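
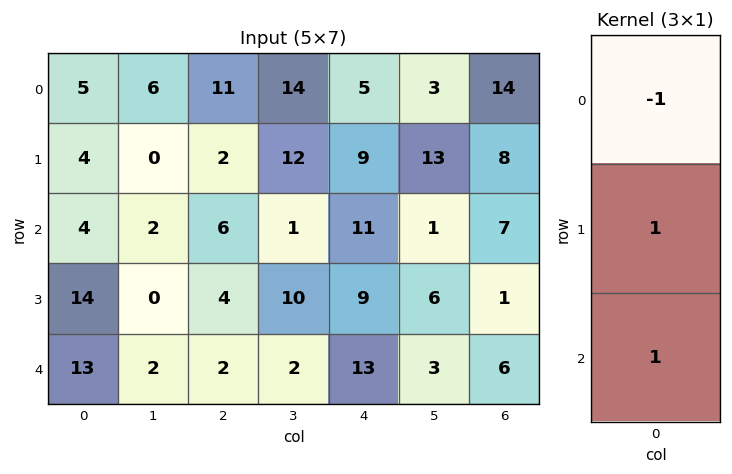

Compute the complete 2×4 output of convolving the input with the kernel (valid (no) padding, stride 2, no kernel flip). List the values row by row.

3 -3 15 1
23 0 11 0

Output[0,0]: The receptive field on the input at this output position is [5 / 4 / 4]. Elementwise product with the kernel and sum: 5·-1 + 4·1 + 4·1.
Output[0,1]: The receptive field on the input at this output position is [11 / 2 / 6]. Elementwise product with the kernel and sum: 11·-1 + 2·1 + 6·1.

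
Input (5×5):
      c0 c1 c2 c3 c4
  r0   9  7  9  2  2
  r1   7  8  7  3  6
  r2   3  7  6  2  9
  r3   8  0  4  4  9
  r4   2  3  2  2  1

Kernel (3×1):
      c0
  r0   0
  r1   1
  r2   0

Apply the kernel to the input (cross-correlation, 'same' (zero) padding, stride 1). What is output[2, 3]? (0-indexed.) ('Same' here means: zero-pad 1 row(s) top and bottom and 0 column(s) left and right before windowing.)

2

The receptive field on the zero-padded input at this output position is [3 / 2 / 4]. Elementwise product with the kernel and sum: 2·1.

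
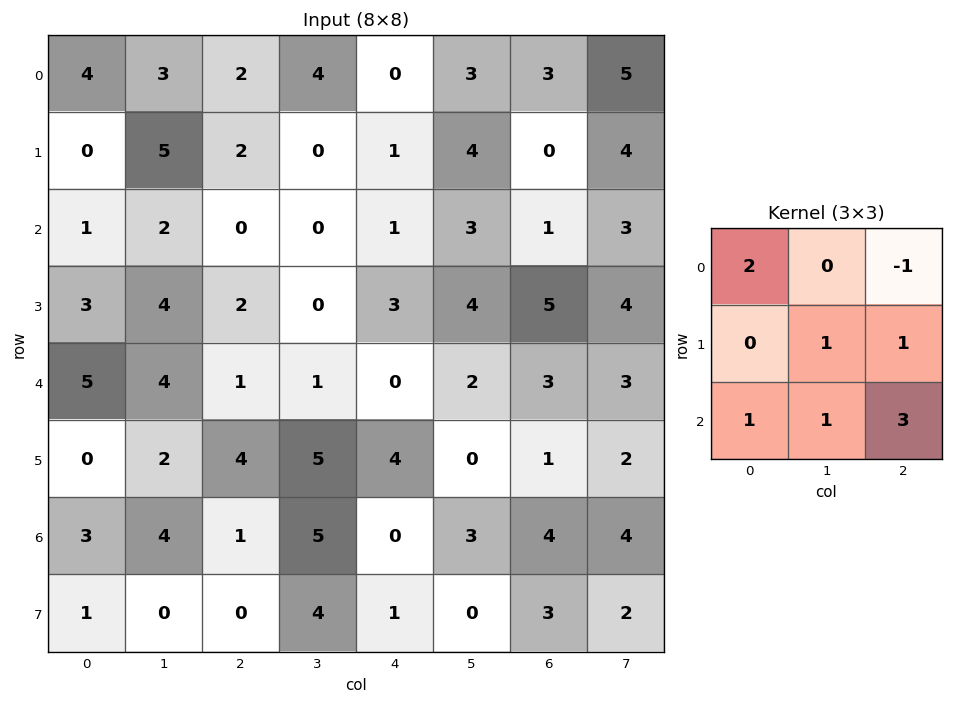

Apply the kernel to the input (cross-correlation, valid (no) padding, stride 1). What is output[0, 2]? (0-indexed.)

8

The receptive field on the input at this output position is [2 4 0 / 2 0 1 / 0 0 1]. Elementwise product with the kernel and sum: 2·2 + 0·-1 + 0·1 + 1·1 + 0·1 + 0·1 + 1·3.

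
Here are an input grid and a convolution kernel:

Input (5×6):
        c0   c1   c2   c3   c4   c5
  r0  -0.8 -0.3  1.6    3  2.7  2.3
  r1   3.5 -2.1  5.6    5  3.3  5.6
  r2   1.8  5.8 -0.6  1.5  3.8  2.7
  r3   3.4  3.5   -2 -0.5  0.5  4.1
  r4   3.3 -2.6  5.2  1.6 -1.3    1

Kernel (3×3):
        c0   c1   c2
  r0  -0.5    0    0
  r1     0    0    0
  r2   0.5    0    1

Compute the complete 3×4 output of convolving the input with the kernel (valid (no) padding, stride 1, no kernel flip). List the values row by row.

Output[0,0]: The receptive field on the input at this output position is [-0.8 -0.3 1.6 / 3.5 -2.1 5.6 / 1.8 5.8 -0.6]. Elementwise product with the kernel and sum: -0.8·-0.5 + 1.8·0.5 + -0.6·1.
Output[0,1]: The receptive field on the input at this output position is [-0.3 1.6 3 / -2.1 5.6 5 / 5.8 -0.6 1.5]. Elementwise product with the kernel and sum: -0.3·-0.5 + 5.8·0.5 + 1.5·1.

0.7 4.55 2.7 1.95
-2.05 2.3 -3.3 1.35
5.95 -2.6 1.6 1.05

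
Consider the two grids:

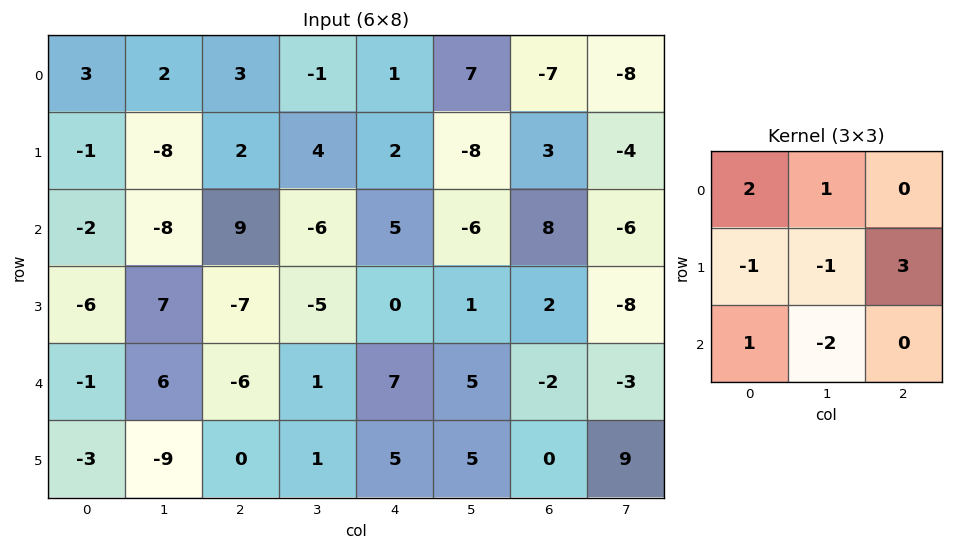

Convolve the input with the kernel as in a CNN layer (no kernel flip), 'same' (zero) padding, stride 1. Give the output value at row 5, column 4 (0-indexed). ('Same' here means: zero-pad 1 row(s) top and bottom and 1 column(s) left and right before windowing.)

The receptive field on the zero-padded input at this output position is [1 7 5 / 1 5 5 / 0 0 0]. Elementwise product with the kernel and sum: 1·2 + 7·1 + 1·-1 + 5·-1 + 5·3 + 0·1 + 0·-2.

18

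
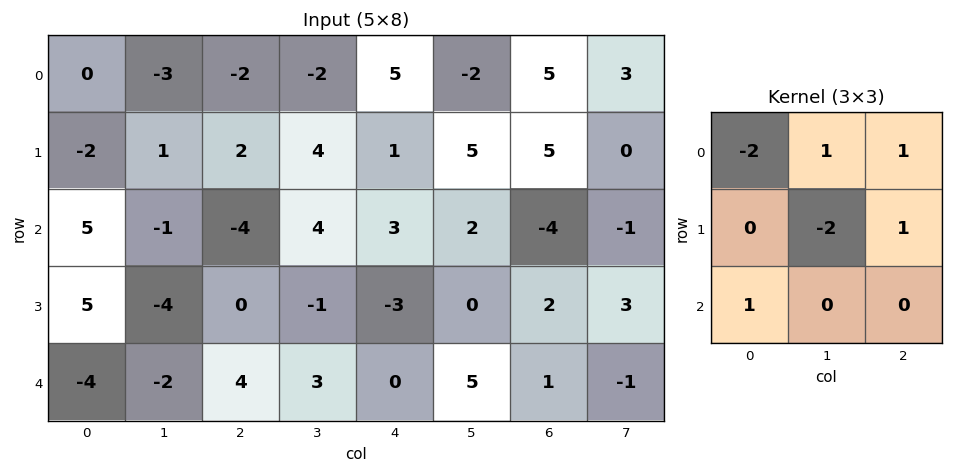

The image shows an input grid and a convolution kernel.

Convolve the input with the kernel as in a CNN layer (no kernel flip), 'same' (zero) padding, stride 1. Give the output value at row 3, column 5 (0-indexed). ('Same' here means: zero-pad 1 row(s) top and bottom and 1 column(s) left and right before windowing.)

The receptive field on the zero-padded input at this output position is [3 2 -4 / -3 0 2 / 0 5 1]. Elementwise product with the kernel and sum: 3·-2 + 2·1 + -4·1 + 0·-2 + 2·1 + 0·1.

-6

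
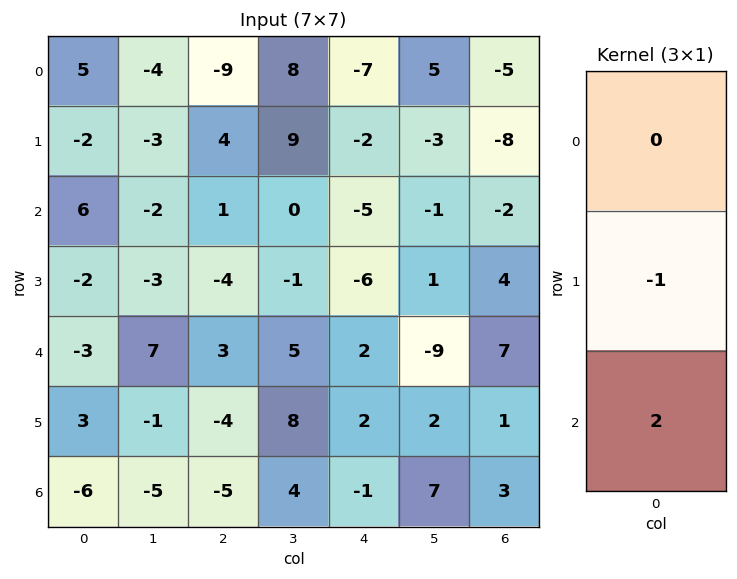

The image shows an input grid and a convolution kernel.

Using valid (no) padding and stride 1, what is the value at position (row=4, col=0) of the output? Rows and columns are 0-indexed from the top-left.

-15

The receptive field on the input at this output position is [-3 / 3 / -6]. Elementwise product with the kernel and sum: 3·-1 + -6·2.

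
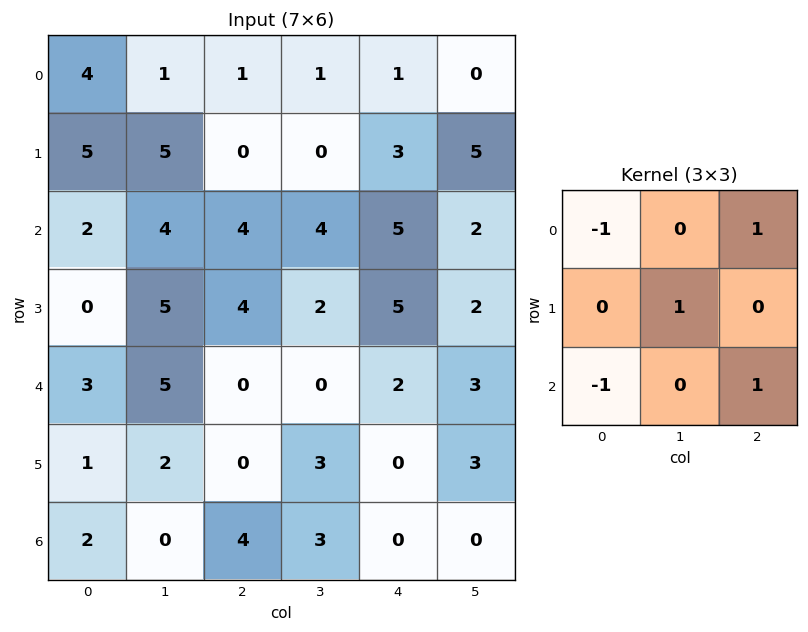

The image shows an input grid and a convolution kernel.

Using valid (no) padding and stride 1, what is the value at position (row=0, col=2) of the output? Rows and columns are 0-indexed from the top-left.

The receptive field on the input at this output position is [1 1 1 / 0 0 3 / 4 4 5]. Elementwise product with the kernel and sum: 1·-1 + 1·1 + 0·1 + 4·-1 + 5·1.

1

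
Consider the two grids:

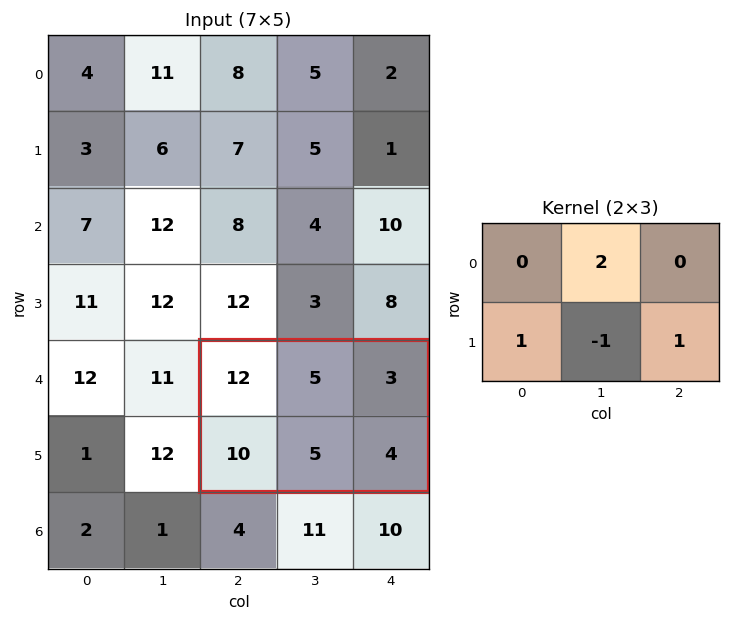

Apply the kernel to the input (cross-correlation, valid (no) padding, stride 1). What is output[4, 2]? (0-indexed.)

The receptive field on the input at this output position is [12 5 3 / 10 5 4]. Elementwise product with the kernel and sum: 5·2 + 10·1 + 5·-1 + 4·1.

19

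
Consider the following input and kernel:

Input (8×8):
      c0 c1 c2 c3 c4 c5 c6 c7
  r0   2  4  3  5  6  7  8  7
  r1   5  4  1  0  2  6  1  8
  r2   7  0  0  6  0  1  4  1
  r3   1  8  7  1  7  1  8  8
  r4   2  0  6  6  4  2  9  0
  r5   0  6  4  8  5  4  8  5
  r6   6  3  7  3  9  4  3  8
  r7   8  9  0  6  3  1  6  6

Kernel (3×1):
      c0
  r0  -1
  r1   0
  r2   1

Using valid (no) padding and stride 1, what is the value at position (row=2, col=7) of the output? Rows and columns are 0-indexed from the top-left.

The receptive field on the input at this output position is [1 / 8 / 0]. Elementwise product with the kernel and sum: 1·-1 + 0·1.

-1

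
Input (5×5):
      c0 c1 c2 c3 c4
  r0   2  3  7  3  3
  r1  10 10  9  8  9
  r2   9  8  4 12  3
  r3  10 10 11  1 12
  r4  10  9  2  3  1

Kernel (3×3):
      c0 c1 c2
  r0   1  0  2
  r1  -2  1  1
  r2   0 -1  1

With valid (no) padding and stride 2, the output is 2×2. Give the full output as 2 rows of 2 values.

11 3
11 -1

Output[0,0]: The receptive field on the input at this output position is [2 3 7 / 10 10 9 / 9 8 4]. Elementwise product with the kernel and sum: 2·1 + 7·2 + 10·-2 + 10·1 + 9·1 + 8·-1 + 4·1.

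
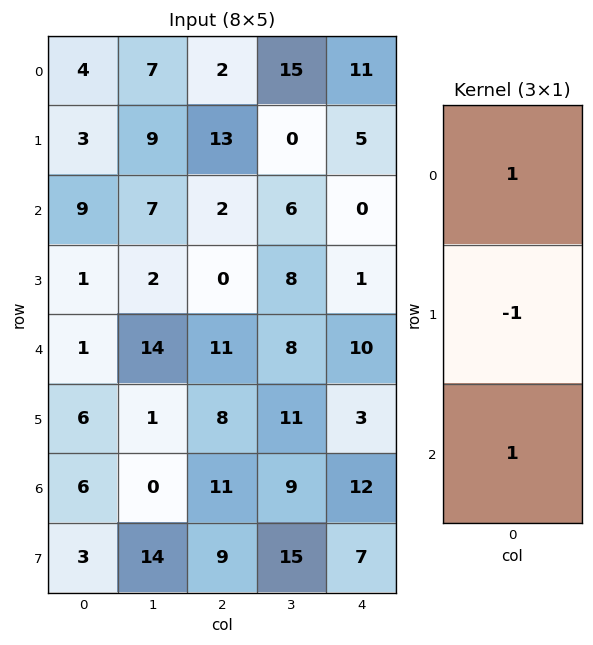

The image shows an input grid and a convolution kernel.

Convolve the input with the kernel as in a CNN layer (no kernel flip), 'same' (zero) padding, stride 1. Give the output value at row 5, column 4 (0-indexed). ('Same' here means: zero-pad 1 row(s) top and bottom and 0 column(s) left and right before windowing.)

The receptive field on the zero-padded input at this output position is [10 / 3 / 12]. Elementwise product with the kernel and sum: 10·1 + 3·-1 + 12·1.

19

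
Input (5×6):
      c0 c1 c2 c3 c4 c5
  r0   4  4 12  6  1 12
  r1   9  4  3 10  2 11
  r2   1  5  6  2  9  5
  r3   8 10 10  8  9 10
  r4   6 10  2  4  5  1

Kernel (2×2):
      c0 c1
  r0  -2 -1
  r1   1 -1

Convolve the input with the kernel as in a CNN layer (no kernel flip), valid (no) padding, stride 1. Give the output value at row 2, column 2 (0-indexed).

The receptive field on the input at this output position is [6 2 / 10 8]. Elementwise product with the kernel and sum: 6·-2 + 2·-1 + 10·1 + 8·-1.

-12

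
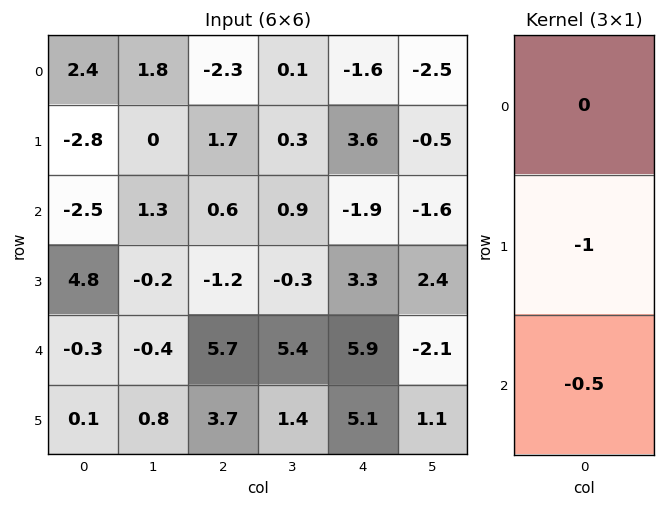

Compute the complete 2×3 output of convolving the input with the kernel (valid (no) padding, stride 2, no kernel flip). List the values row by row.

4.05 -2 -2.65
-4.65 -1.65 -6.25

Output[0,0]: The receptive field on the input at this output position is [2.4 / -2.8 / -2.5]. Elementwise product with the kernel and sum: -2.8·-1 + -2.5·-0.5.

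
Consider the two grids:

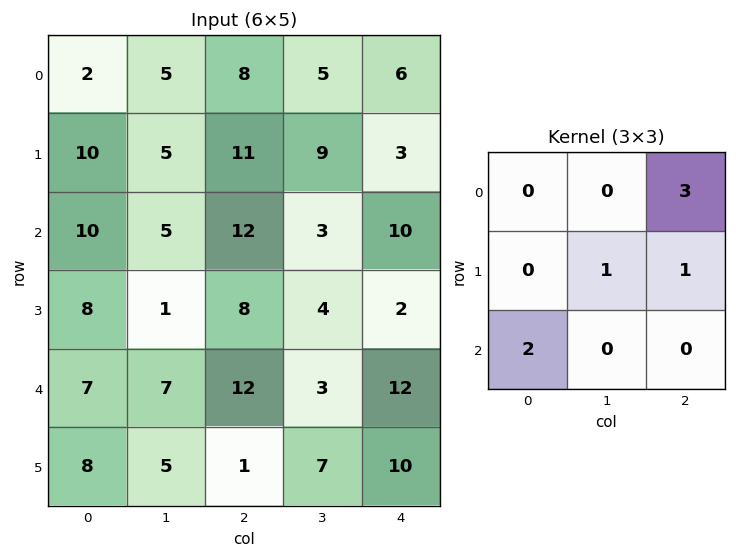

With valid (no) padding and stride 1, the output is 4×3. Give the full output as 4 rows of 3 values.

60 45 54
66 44 38
59 35 60
59 37 23

Output[0,0]: The receptive field on the input at this output position is [2 5 8 / 10 5 11 / 10 5 12]. Elementwise product with the kernel and sum: 8·3 + 5·1 + 11·1 + 10·2.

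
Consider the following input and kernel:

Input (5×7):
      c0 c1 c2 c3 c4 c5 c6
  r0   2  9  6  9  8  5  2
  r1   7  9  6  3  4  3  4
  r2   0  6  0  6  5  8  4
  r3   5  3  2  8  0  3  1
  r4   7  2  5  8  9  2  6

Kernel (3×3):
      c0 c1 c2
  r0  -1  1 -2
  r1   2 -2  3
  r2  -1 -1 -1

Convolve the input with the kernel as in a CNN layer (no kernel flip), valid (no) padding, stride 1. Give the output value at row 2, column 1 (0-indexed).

The receptive field on the input at this output position is [6 0 6 / 3 2 8 / 2 5 8]. Elementwise product with the kernel and sum: 6·-1 + 0·1 + 6·-2 + 3·2 + 2·-2 + 8·3 + 2·-1 + 5·-1 + 8·-1.

-7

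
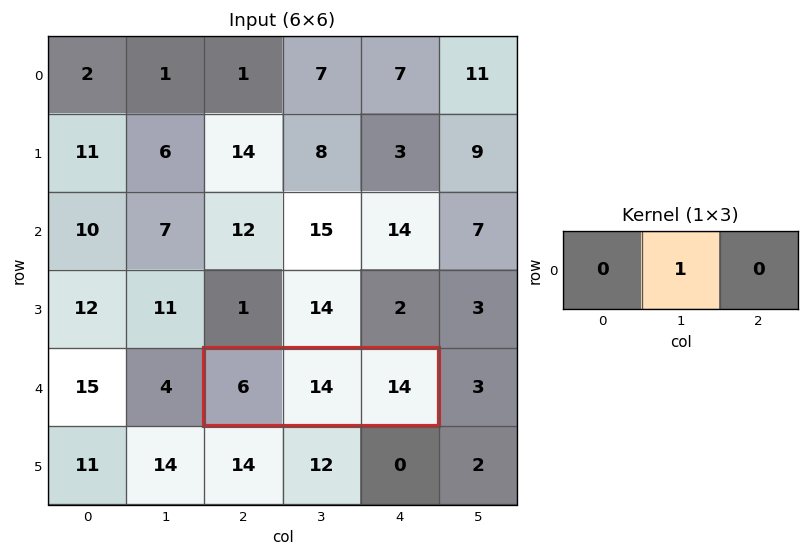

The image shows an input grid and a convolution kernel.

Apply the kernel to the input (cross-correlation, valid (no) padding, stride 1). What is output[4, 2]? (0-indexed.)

14

The receptive field on the input at this output position is [6 14 14]. Elementwise product with the kernel and sum: 14·1.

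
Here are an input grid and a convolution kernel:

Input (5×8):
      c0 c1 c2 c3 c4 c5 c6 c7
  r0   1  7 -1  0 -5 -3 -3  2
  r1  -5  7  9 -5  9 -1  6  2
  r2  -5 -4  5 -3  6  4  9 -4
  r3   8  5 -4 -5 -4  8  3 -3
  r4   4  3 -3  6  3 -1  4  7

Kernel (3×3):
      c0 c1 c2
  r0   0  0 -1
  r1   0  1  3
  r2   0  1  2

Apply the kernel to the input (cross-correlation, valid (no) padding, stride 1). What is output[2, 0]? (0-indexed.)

-15

The receptive field on the input at this output position is [-5 -4 5 / 8 5 -4 / 4 3 -3]. Elementwise product with the kernel and sum: 5·-1 + 5·1 + -4·3 + 3·1 + -3·2.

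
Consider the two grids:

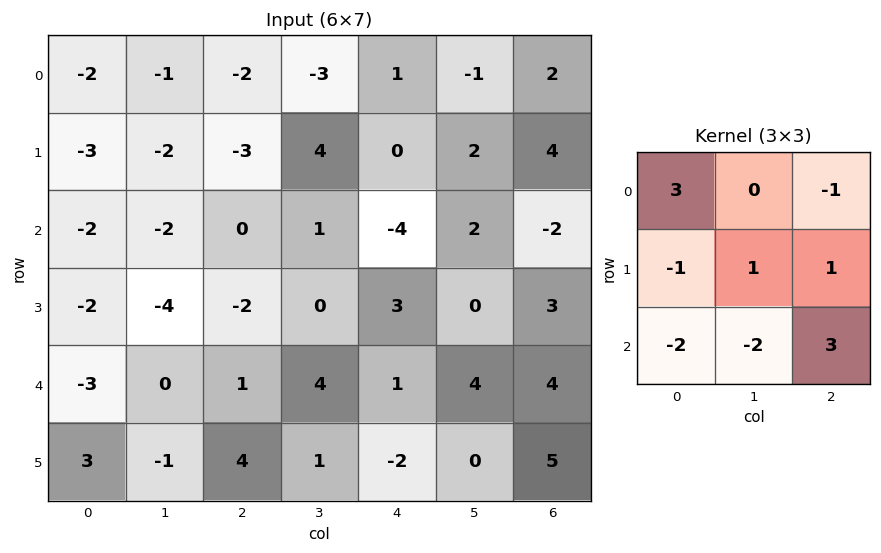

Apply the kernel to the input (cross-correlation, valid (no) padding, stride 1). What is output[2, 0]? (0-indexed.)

The receptive field on the input at this output position is [-2 -2 0 / -2 -4 -2 / -3 0 1]. Elementwise product with the kernel and sum: -2·3 + 0·-1 + -2·-1 + -4·1 + -2·1 + -3·-2 + 0·-2 + 1·3.

-1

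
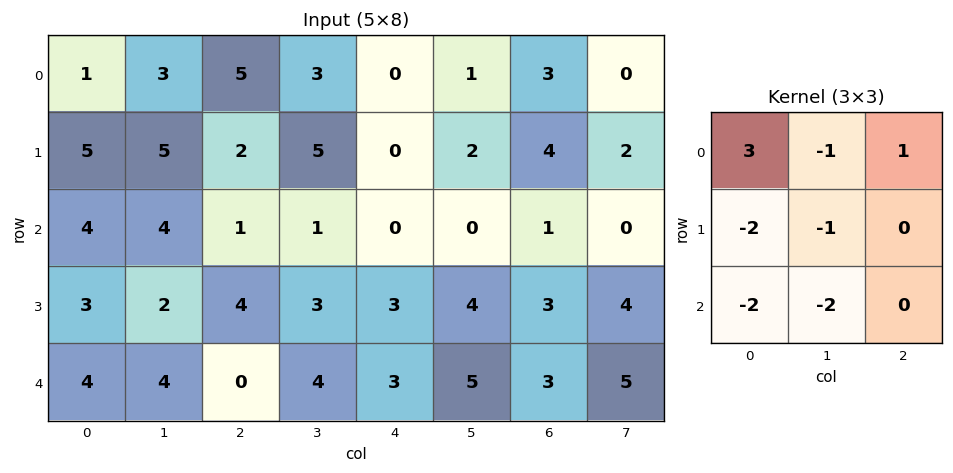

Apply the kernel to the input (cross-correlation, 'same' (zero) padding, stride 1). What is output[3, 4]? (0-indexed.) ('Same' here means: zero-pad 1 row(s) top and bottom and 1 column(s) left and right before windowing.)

-20

The receptive field on the zero-padded input at this output position is [1 0 0 / 3 3 4 / 4 3 5]. Elementwise product with the kernel and sum: 1·3 + 0·-1 + 0·1 + 3·-2 + 3·-1 + 4·-2 + 3·-2.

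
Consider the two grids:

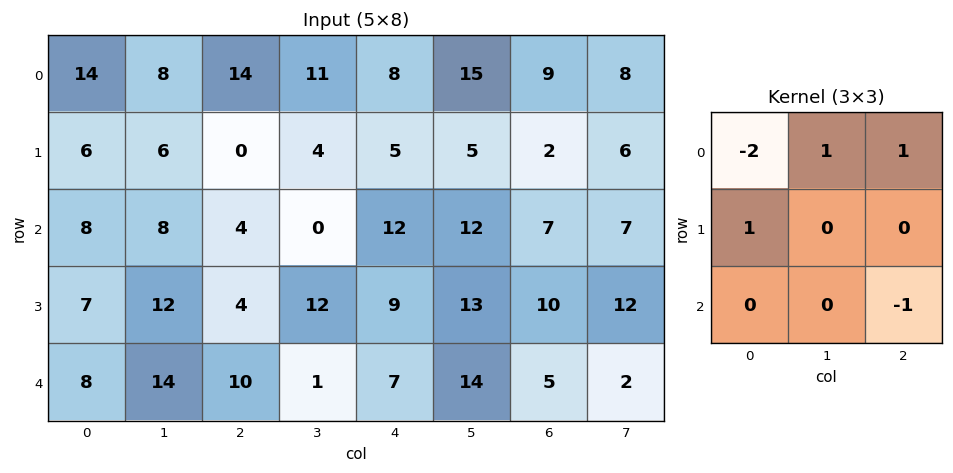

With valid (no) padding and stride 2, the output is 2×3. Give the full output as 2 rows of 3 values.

-4 -21 6
-7 1 -1

Output[0,0]: The receptive field on the input at this output position is [14 8 14 / 6 6 0 / 8 8 4]. Elementwise product with the kernel and sum: 14·-2 + 8·1 + 14·1 + 6·1 + 4·-1.
Output[0,1]: The receptive field on the input at this output position is [14 11 8 / 0 4 5 / 4 0 12]. Elementwise product with the kernel and sum: 14·-2 + 11·1 + 8·1 + 0·1 + 12·-1.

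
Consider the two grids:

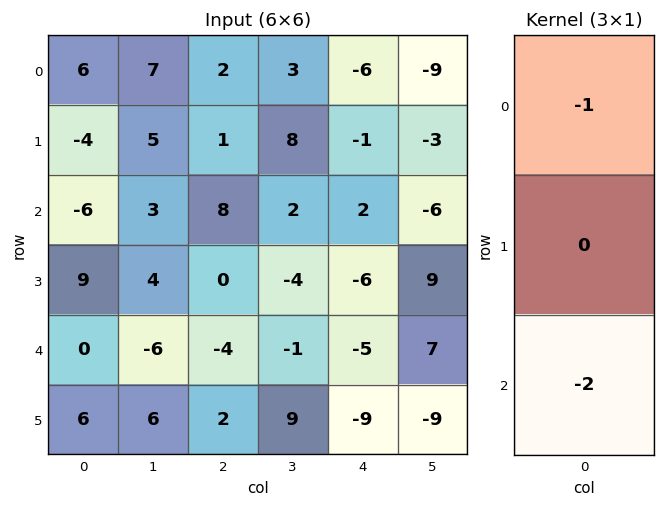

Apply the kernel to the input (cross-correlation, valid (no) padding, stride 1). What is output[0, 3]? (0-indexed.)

-7

The receptive field on the input at this output position is [3 / 8 / 2]. Elementwise product with the kernel and sum: 3·-1 + 2·-2.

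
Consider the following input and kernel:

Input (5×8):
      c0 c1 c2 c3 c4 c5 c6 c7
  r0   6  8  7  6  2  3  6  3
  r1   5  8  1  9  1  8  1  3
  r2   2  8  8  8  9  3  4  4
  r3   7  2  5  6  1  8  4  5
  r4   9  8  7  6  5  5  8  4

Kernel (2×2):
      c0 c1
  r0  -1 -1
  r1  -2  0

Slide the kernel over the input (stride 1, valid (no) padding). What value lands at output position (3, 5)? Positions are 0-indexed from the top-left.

-22

The receptive field on the input at this output position is [8 4 / 5 8]. Elementwise product with the kernel and sum: 8·-1 + 4·-1 + 5·-2.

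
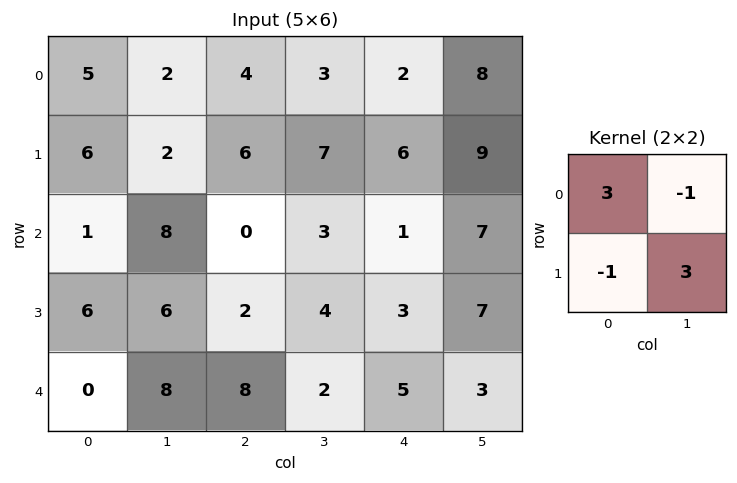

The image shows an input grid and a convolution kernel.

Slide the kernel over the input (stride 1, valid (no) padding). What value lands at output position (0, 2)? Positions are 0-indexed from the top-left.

24

The receptive field on the input at this output position is [4 3 / 6 7]. Elementwise product with the kernel and sum: 4·3 + 3·-1 + 6·-1 + 7·3.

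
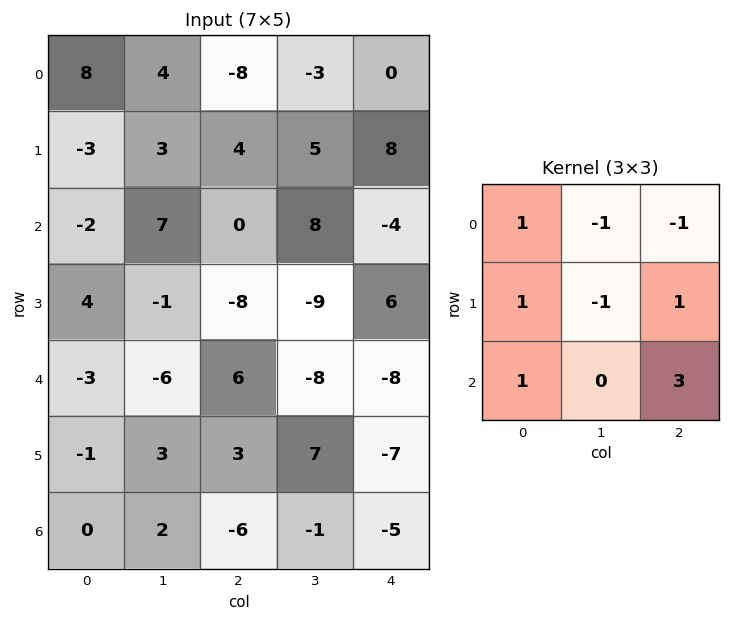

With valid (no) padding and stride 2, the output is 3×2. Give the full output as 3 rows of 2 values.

8 -10
3 -15
-22 -10

Output[0,0]: The receptive field on the input at this output position is [8 4 -8 / -3 3 4 / -2 7 0]. Elementwise product with the kernel and sum: 8·1 + 4·-1 + -8·-1 + -3·1 + 3·-1 + 4·1 + -2·1 + 0·3.
Output[0,1]: The receptive field on the input at this output position is [-8 -3 0 / 4 5 8 / 0 8 -4]. Elementwise product with the kernel and sum: -8·1 + -3·-1 + 0·-1 + 4·1 + 5·-1 + 8·1 + 0·1 + -4·3.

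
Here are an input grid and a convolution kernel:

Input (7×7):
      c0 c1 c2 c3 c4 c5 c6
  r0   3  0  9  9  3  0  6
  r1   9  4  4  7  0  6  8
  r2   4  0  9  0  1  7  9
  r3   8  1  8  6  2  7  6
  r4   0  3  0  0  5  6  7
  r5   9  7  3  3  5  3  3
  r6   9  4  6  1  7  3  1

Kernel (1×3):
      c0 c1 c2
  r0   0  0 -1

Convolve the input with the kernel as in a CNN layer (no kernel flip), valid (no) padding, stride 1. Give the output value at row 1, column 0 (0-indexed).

-4

The receptive field on the input at this output position is [9 4 4]. Elementwise product with the kernel and sum: 4·-1.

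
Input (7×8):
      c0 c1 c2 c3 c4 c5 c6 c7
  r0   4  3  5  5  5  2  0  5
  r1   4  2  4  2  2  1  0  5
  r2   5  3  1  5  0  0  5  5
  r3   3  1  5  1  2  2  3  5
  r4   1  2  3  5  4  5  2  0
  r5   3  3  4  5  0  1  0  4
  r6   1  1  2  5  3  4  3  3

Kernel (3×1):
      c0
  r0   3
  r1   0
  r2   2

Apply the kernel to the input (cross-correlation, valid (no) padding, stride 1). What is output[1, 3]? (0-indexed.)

The receptive field on the input at this output position is [2 / 5 / 1]. Elementwise product with the kernel and sum: 2·3 + 1·2.

8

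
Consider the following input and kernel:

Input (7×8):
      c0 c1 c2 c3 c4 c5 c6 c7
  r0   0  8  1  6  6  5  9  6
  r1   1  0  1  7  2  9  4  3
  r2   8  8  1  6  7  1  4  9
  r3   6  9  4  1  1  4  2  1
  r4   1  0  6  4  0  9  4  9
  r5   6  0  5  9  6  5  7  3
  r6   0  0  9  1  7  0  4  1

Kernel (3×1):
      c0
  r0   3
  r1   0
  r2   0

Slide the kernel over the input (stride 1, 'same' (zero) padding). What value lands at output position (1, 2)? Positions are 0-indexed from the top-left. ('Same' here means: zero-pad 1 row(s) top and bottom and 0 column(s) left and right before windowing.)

The receptive field on the zero-padded input at this output position is [1 / 1 / 1]. Elementwise product with the kernel and sum: 1·3.

3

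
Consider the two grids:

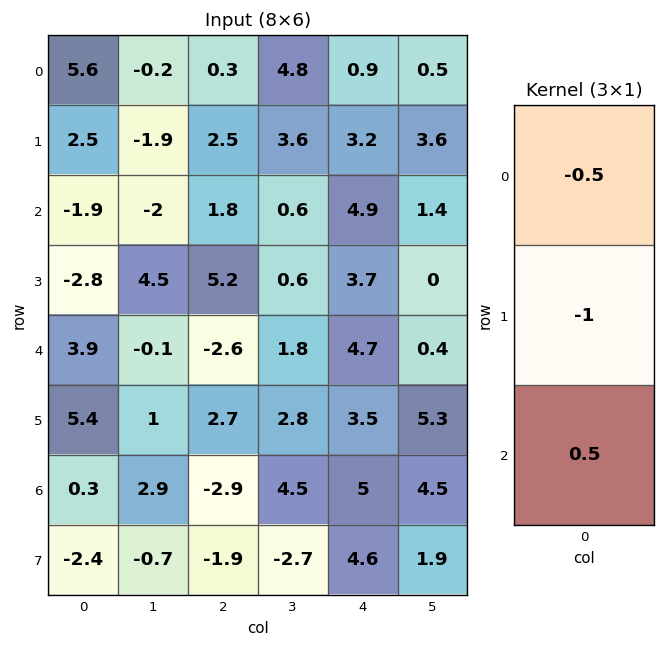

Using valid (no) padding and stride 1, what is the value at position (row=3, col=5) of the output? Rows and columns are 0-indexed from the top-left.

2.25

The receptive field on the input at this output position is [0 / 0.4 / 5.3]. Elementwise product with the kernel and sum: 0·-0.5 + 0.4·-1 + 5.3·0.5.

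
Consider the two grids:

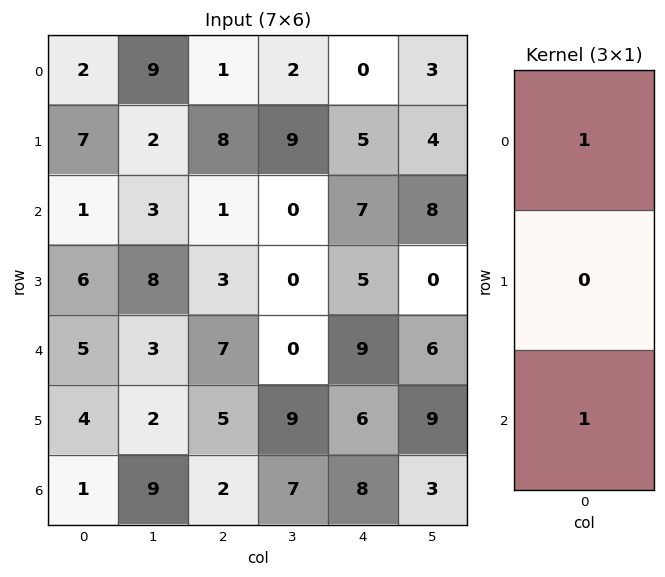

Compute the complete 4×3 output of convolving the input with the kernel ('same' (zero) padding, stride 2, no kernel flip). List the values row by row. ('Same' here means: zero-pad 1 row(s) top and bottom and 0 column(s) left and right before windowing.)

Output[0,0]: The receptive field on the zero-padded input at this output position is [0 / 2 / 7]. Elementwise product with the kernel and sum: 0·1 + 7·1.

7 8 5
13 11 10
10 8 11
4 5 6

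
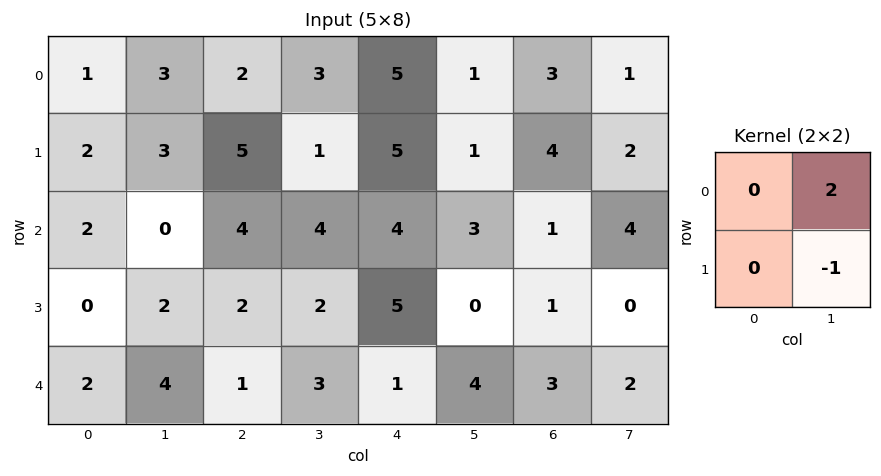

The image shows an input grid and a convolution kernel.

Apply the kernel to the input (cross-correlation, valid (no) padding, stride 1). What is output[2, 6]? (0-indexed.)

8

The receptive field on the input at this output position is [1 4 / 1 0]. Elementwise product with the kernel and sum: 4·2 + 0·-1.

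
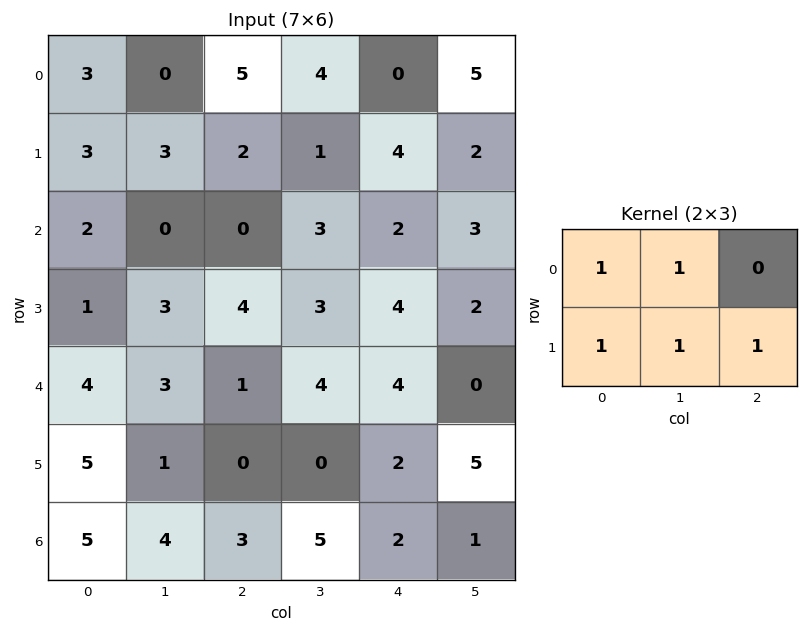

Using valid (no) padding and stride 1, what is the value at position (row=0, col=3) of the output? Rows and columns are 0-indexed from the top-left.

The receptive field on the input at this output position is [4 0 5 / 1 4 2]. Elementwise product with the kernel and sum: 4·1 + 0·1 + 1·1 + 4·1 + 2·1.

11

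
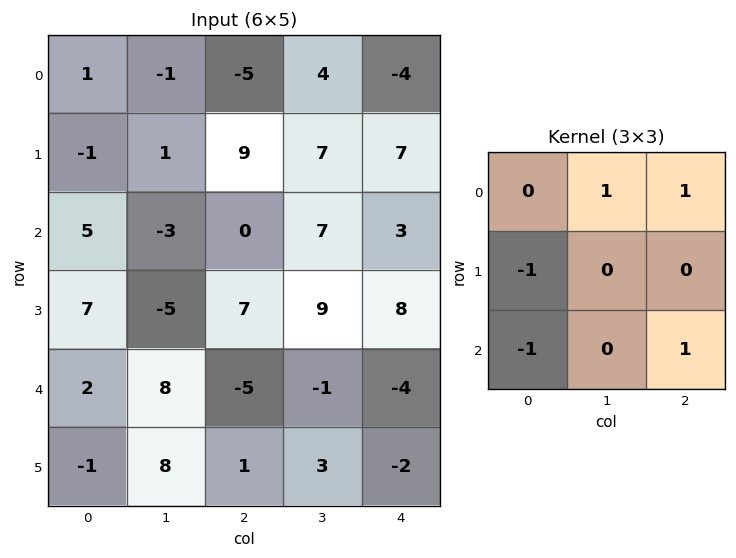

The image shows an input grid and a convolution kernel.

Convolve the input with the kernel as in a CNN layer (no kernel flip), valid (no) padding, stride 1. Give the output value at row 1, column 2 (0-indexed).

15

The receptive field on the input at this output position is [9 7 7 / 0 7 3 / 7 9 8]. Elementwise product with the kernel and sum: 7·1 + 7·1 + 0·-1 + 7·-1 + 8·1.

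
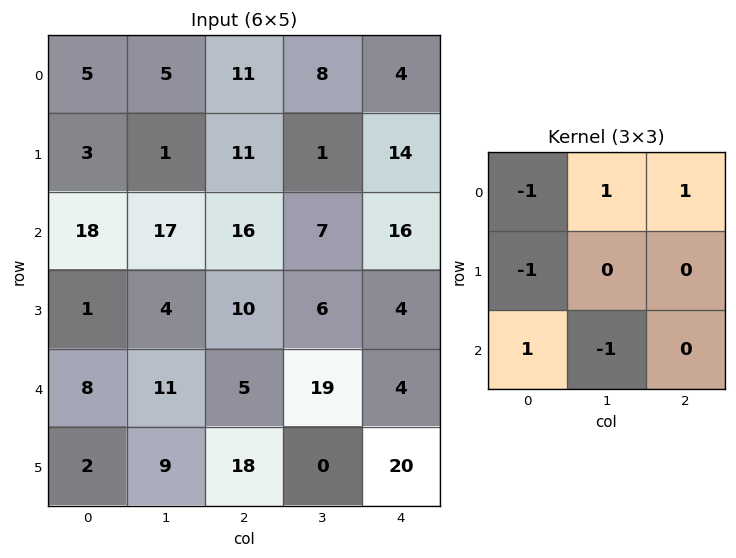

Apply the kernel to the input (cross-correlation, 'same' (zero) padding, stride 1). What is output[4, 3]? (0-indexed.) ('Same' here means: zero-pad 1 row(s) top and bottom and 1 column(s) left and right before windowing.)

The receptive field on the zero-padded input at this output position is [10 6 4 / 5 19 4 / 18 0 20]. Elementwise product with the kernel and sum: 10·-1 + 6·1 + 4·1 + 5·-1 + 18·1 + 0·-1.

13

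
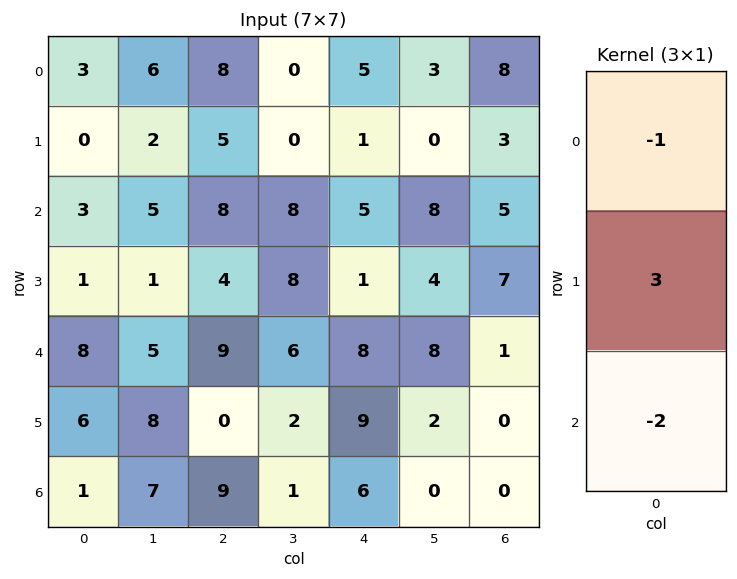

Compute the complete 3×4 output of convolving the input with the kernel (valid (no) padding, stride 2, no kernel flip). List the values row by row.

Output[0,0]: The receptive field on the input at this output position is [3 / 0 / 3]. Elementwise product with the kernel and sum: 3·-1 + 0·3 + 3·-2.
Output[0,1]: The receptive field on the input at this output position is [8 / 5 / 8]. Elementwise product with the kernel and sum: 8·-1 + 5·3 + 8·-2.

-9 -9 -12 -9
-16 -14 -18 14
8 -27 7 -1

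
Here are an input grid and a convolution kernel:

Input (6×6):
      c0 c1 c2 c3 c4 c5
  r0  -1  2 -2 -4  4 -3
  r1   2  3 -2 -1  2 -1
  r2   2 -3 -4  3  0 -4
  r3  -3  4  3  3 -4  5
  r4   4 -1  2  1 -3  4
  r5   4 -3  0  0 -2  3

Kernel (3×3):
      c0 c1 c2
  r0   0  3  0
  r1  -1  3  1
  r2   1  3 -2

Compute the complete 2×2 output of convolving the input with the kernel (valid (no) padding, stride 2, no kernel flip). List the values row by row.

Output[0,0]: The receptive field on the input at this output position is [-1 2 -2 / 2 3 -2 / 2 -3 -4]. Elementwise product with the kernel and sum: 2·3 + 2·-1 + 3·3 + -2·1 + 2·1 + -3·3 + -4·-2.
Output[0,1]: The receptive field on the input at this output position is [-2 -4 4 / -2 -1 2 / -4 3 0]. Elementwise product with the kernel and sum: -4·3 + -2·-1 + -1·3 + 2·1 + -4·1 + 3·3 + 0·-2.

12 -6
6 22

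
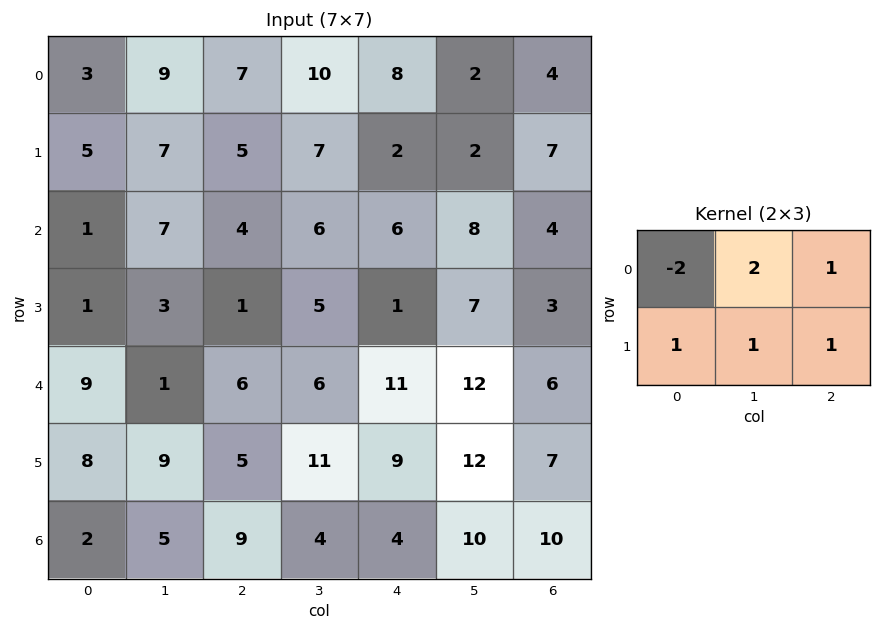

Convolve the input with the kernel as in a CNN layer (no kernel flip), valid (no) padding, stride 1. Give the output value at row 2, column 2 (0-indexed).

The receptive field on the input at this output position is [4 6 6 / 1 5 1]. Elementwise product with the kernel and sum: 4·-2 + 6·2 + 6·1 + 1·1 + 5·1 + 1·1.

17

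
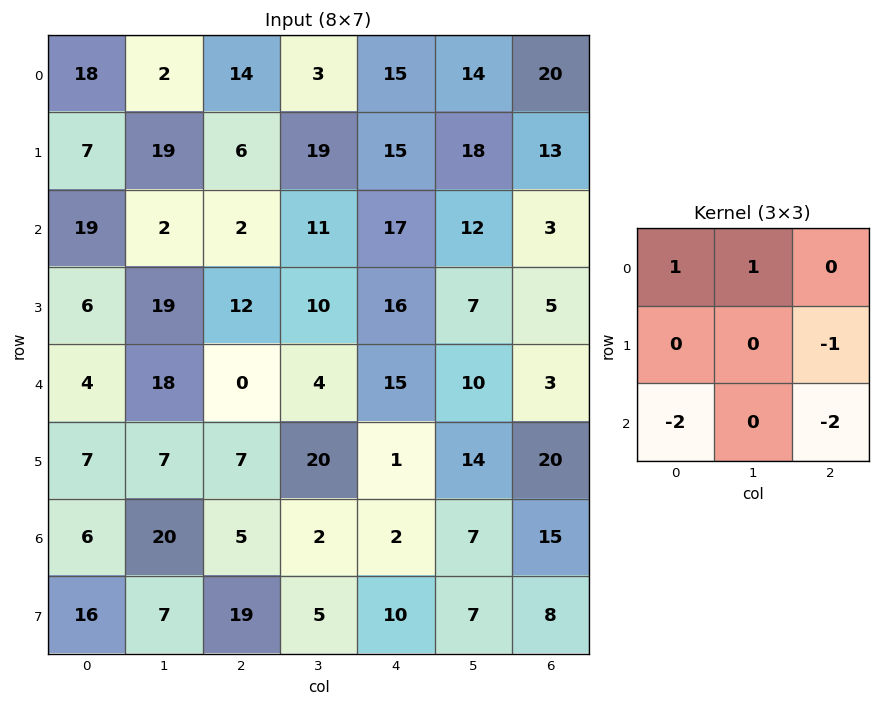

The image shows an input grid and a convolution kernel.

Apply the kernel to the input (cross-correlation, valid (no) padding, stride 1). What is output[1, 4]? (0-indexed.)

-12

The receptive field on the input at this output position is [15 18 13 / 17 12 3 / 16 7 5]. Elementwise product with the kernel and sum: 15·1 + 18·1 + 3·-1 + 16·-2 + 5·-2.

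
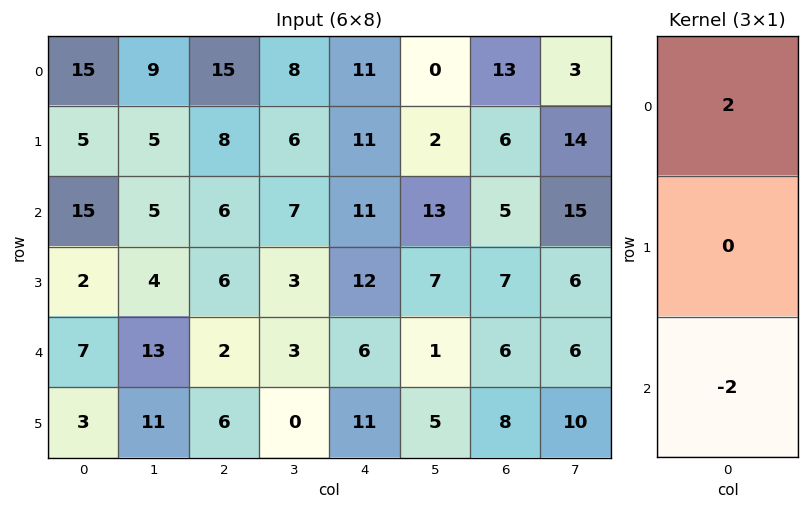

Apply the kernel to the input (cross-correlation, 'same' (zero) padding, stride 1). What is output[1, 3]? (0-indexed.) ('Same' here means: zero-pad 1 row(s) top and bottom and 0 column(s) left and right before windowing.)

2

The receptive field on the zero-padded input at this output position is [8 / 6 / 7]. Elementwise product with the kernel and sum: 8·2 + 7·-2.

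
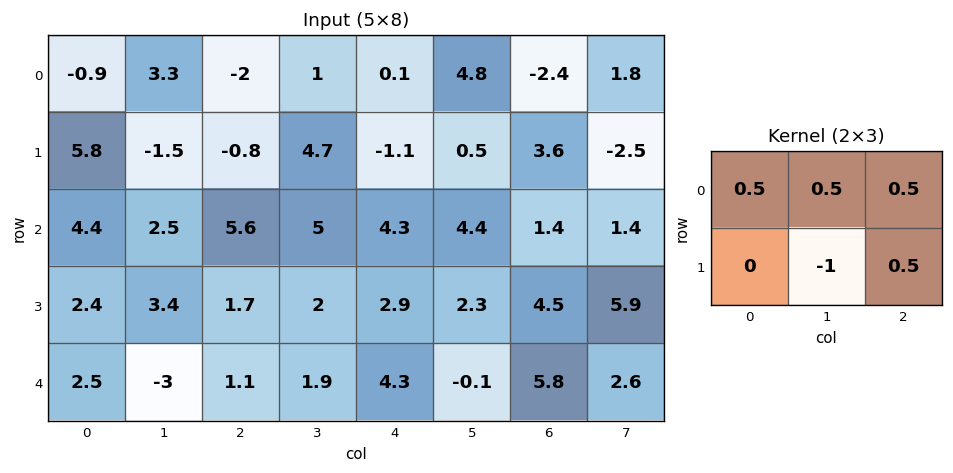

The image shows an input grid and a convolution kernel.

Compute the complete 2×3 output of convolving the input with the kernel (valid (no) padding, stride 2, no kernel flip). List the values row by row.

1.3 -5.7 2.55
3.7 6.9 5

Output[0,0]: The receptive field on the input at this output position is [-0.9 3.3 -2 / 5.8 -1.5 -0.8]. Elementwise product with the kernel and sum: -0.9·0.5 + 3.3·0.5 + -2·0.5 + -1.5·-1 + -0.8·0.5.
Output[0,1]: The receptive field on the input at this output position is [-2 1 0.1 / -0.8 4.7 -1.1]. Elementwise product with the kernel and sum: -2·0.5 + 1·0.5 + 0.1·0.5 + 4.7·-1 + -1.1·0.5.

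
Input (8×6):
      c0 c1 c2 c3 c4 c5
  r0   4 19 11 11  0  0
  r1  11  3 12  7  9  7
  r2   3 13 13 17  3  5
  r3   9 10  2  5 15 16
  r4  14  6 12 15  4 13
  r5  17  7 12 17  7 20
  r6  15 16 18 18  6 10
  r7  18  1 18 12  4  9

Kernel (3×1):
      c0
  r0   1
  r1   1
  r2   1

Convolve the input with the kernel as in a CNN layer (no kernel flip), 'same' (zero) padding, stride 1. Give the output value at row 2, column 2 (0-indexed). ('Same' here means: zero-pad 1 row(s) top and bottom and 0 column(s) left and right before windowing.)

The receptive field on the zero-padded input at this output position is [12 / 13 / 2]. Elementwise product with the kernel and sum: 12·1 + 13·1 + 2·1.

27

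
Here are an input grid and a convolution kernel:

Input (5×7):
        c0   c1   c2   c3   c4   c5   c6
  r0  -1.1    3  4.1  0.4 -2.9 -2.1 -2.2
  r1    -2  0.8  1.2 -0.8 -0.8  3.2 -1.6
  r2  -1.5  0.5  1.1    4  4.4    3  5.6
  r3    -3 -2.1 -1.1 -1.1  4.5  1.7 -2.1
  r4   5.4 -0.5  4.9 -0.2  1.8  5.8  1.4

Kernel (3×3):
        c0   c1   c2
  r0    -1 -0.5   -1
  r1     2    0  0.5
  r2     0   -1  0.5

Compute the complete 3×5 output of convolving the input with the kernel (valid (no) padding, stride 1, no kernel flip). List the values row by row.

-7.85 -3.35 -1.2 0.25 3.55
-0.5 2.95 7.75 3.85 9.65
-3.45 -14.8 -6.35 -9.45 -8.65

Output[0,0]: The receptive field on the input at this output position is [-1.1 3 4.1 / -2 0.8 1.2 / -1.5 0.5 1.1]. Elementwise product with the kernel and sum: -1.1·-1 + 3·-0.5 + 4.1·-1 + -2·2 + 1.2·0.5 + 0.5·-1 + 1.1·0.5.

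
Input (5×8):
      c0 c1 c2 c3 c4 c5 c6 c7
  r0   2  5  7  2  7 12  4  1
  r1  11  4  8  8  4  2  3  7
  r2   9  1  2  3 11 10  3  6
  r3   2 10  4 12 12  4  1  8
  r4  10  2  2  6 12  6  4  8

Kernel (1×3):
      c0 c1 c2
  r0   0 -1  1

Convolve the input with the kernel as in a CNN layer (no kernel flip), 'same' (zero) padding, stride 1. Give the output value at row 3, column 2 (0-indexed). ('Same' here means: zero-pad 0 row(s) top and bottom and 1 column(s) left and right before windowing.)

The receptive field on the zero-padded input at this output position is [10 4 12]. Elementwise product with the kernel and sum: 4·-1 + 12·1.

8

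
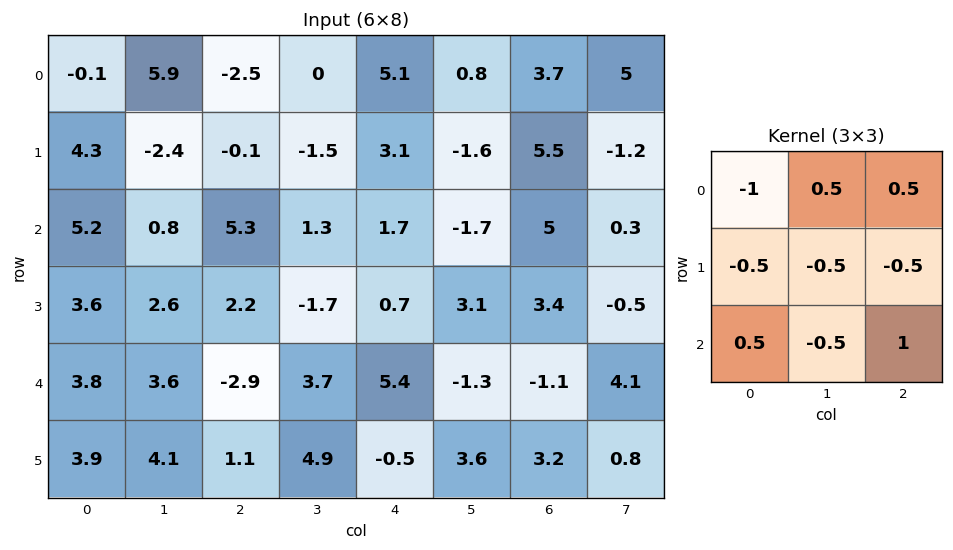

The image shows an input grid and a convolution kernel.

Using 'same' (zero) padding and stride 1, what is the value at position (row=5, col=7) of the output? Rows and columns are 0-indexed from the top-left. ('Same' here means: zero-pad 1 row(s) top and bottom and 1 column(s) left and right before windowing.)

1.15

The receptive field on the zero-padded input at this output position is [-1.1 4.1 0 / 3.2 0.8 0 / 0 0 0]. Elementwise product with the kernel and sum: -1.1·-1 + 4.1·0.5 + 0·0.5 + 3.2·-0.5 + 0.8·-0.5 + 0·-0.5 + 0·0.5 + 0·-0.5 + 0·1.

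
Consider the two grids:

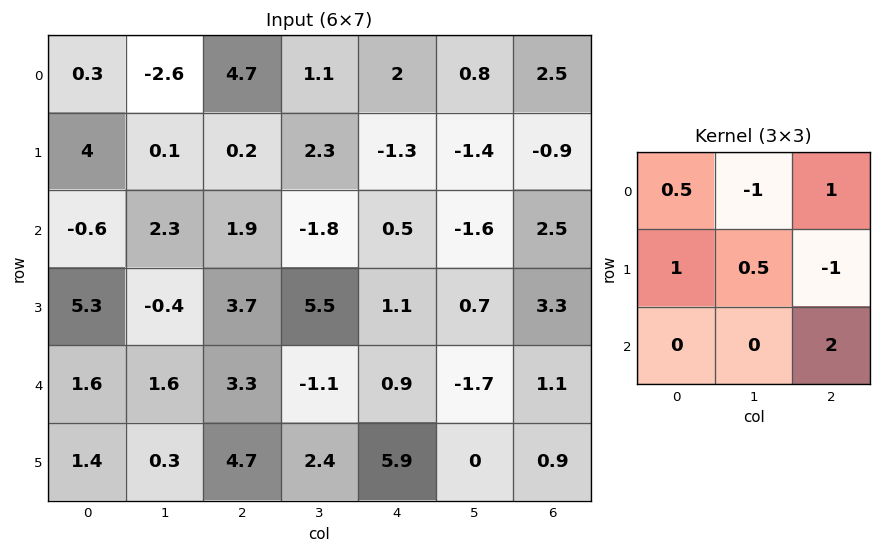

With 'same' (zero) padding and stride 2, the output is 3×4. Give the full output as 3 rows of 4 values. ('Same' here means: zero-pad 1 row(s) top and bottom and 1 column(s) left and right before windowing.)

2.95 3.25 -1.5 2.05
-7.3 18.2 2.5 -0.15
-5.9 10.75 3.4 -4.1

Output[0,0]: The receptive field on the zero-padded input at this output position is [0 0 0 / 0 0.3 -2.6 / 0 4 0.1]. Elementwise product with the kernel and sum: 0·0.5 + 0·-1 + 0·1 + 0·1 + 0.3·0.5 + -2.6·-1 + 0.1·2.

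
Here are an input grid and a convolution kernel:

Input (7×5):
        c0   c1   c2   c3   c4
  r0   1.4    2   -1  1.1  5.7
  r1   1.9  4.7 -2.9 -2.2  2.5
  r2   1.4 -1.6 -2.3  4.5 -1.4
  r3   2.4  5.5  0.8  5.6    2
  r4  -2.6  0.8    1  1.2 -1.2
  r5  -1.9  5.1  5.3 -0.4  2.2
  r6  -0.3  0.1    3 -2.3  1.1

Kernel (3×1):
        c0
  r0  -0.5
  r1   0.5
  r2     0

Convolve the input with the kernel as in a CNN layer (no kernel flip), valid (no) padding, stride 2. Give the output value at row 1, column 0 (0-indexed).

0.5

The receptive field on the input at this output position is [1.4 / 2.4 / -2.6]. Elementwise product with the kernel and sum: 1.4·-0.5 + 2.4·0.5.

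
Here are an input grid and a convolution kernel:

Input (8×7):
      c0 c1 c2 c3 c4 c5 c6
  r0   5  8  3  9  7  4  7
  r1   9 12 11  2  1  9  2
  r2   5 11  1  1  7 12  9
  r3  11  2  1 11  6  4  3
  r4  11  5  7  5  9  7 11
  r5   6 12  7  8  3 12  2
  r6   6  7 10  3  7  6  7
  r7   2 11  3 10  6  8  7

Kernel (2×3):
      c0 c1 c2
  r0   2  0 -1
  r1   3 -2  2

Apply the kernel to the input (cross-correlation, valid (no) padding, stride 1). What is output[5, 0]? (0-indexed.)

29

The receptive field on the input at this output position is [6 12 7 / 6 7 10]. Elementwise product with the kernel and sum: 6·2 + 7·-1 + 6·3 + 7·-2 + 10·2.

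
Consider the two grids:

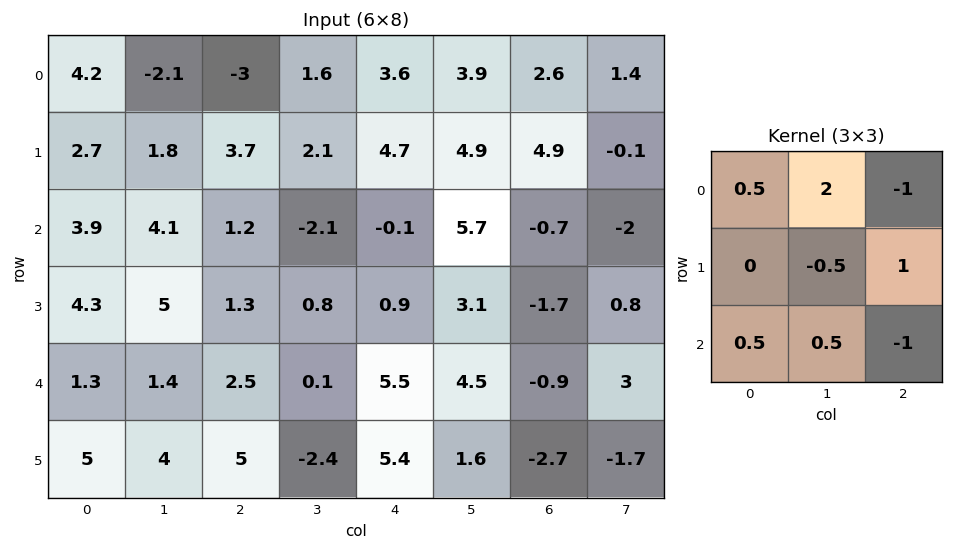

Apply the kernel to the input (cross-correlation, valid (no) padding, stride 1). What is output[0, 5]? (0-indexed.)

7.7

The receptive field on the input at this output position is [3.9 2.6 1.4 / 4.9 4.9 -0.1 / 5.7 -0.7 -2]. Elementwise product with the kernel and sum: 3.9·0.5 + 2.6·2 + 1.4·-1 + 4.9·-0.5 + -0.1·1 + 5.7·0.5 + -0.7·0.5 + -2·-1.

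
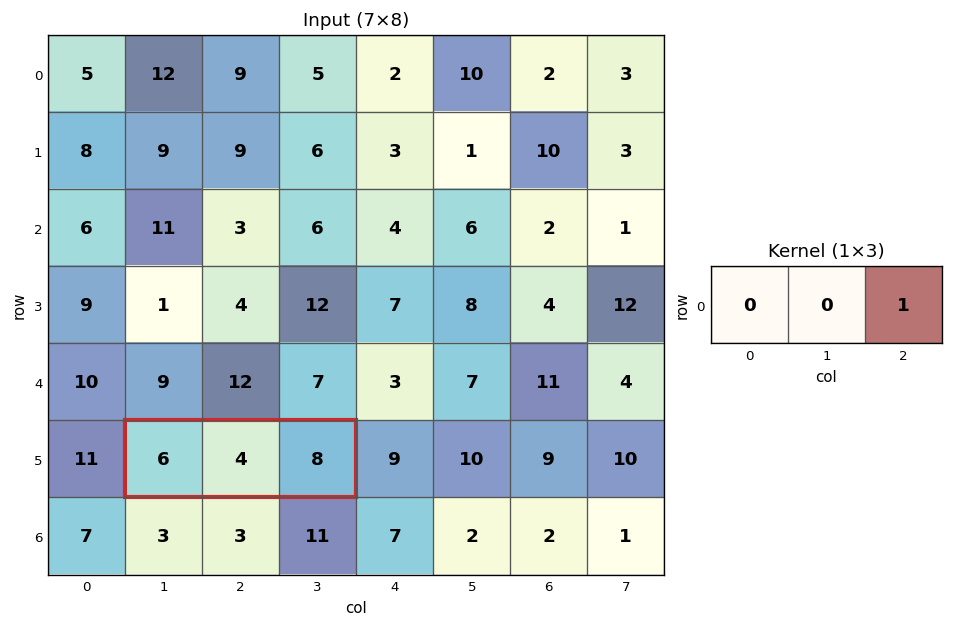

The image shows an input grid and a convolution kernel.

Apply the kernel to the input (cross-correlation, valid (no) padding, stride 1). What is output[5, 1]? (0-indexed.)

8

The receptive field on the input at this output position is [6 4 8]. Elementwise product with the kernel and sum: 8·1.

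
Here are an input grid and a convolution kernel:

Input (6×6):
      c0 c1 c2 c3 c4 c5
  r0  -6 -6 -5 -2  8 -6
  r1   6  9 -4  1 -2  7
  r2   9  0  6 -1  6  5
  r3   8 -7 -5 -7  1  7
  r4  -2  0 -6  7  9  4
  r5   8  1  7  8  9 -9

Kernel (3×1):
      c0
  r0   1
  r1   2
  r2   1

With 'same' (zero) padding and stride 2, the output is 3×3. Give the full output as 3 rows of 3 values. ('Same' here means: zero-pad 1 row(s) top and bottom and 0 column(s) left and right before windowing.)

-6 -14 14
32 3 11
12 -10 28

Output[0,0]: The receptive field on the zero-padded input at this output position is [0 / -6 / 6]. Elementwise product with the kernel and sum: 0·1 + -6·2 + 6·1.
Output[0,1]: The receptive field on the zero-padded input at this output position is [0 / -5 / -4]. Elementwise product with the kernel and sum: 0·1 + -5·2 + -4·1.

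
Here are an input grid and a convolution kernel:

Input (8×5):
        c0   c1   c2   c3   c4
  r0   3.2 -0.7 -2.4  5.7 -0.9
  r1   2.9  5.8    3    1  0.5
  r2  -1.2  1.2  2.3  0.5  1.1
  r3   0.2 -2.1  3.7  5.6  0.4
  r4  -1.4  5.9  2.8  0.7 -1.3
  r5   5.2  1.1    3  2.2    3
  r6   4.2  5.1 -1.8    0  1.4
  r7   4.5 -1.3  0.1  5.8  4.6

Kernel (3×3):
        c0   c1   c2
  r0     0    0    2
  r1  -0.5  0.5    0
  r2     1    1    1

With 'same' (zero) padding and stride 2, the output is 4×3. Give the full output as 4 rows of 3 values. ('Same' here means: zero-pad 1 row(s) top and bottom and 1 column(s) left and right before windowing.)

Output[0,0]: The receptive field on the zero-padded input at this output position is [0 0 0 / 0 3.2 -0.7 / 0 2.9 5.8]. Elementwise product with the kernel and sum: 0·2 + 0·-0.5 + 3.2·0.5 + 0·1 + 2.9·1 + 5.8·1.

10.3 8.95 -1.8
9.1 9.75 6.3
1.4 15.95 4.2
7.5 5.55 11.1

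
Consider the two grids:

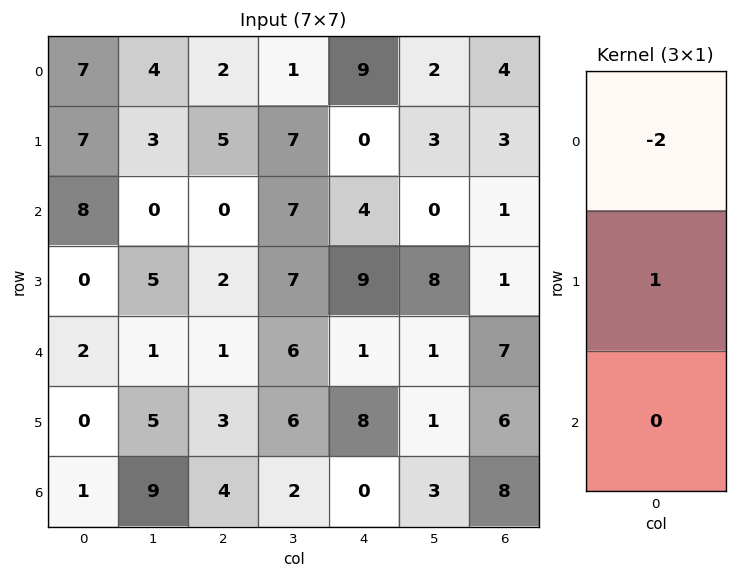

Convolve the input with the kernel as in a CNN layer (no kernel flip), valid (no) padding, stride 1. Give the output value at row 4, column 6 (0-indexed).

-8

The receptive field on the input at this output position is [7 / 6 / 8]. Elementwise product with the kernel and sum: 7·-2 + 6·1.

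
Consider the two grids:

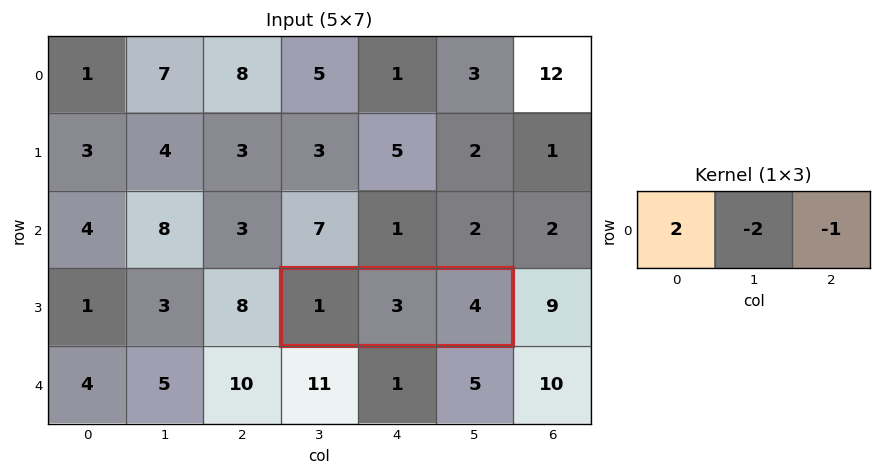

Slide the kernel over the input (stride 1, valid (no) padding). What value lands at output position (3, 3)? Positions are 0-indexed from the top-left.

-8

The receptive field on the input at this output position is [1 3 4]. Elementwise product with the kernel and sum: 1·2 + 3·-2 + 4·-1.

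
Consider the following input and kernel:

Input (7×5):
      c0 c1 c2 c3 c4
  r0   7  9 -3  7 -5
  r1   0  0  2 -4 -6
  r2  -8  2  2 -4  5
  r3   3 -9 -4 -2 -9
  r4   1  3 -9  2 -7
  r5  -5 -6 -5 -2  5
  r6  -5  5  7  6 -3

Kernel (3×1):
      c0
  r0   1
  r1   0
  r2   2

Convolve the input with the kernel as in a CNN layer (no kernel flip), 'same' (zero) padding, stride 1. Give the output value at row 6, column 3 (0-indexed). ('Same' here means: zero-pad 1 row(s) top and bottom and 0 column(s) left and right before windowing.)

The receptive field on the zero-padded input at this output position is [-2 / 6 / 0]. Elementwise product with the kernel and sum: -2·1 + 0·2.

-2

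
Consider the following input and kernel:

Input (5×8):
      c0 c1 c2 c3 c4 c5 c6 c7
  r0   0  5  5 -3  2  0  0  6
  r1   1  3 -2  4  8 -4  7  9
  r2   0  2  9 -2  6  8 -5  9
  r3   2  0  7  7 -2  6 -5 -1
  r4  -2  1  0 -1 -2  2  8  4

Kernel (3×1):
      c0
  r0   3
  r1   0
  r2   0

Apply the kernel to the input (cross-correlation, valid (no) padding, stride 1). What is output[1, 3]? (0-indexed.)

The receptive field on the input at this output position is [4 / -2 / 7]. Elementwise product with the kernel and sum: 4·3.

12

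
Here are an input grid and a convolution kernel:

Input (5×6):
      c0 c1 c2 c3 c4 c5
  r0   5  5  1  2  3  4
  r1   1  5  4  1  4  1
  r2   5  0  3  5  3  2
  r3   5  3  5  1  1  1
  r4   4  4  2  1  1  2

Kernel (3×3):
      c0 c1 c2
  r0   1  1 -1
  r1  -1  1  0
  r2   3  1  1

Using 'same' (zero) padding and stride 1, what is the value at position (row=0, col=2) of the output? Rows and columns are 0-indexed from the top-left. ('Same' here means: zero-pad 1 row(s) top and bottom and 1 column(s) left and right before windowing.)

The receptive field on the zero-padded input at this output position is [0 0 0 / 5 1 2 / 5 4 1]. Elementwise product with the kernel and sum: 0·1 + 0·1 + 0·-1 + 5·-1 + 1·1 + 5·3 + 4·1 + 1·1.

16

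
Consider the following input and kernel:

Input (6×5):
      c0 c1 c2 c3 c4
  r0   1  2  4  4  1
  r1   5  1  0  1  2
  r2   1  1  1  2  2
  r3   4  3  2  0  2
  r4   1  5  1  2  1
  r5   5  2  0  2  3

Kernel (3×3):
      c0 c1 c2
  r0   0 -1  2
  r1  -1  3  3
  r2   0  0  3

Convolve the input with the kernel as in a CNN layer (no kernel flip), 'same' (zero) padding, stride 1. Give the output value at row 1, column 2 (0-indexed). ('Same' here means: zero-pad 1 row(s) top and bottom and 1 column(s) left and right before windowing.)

The receptive field on the zero-padded input at this output position is [2 4 4 / 1 0 1 / 1 1 2]. Elementwise product with the kernel and sum: 4·-1 + 4·2 + 1·-1 + 0·3 + 1·3 + 2·3.

12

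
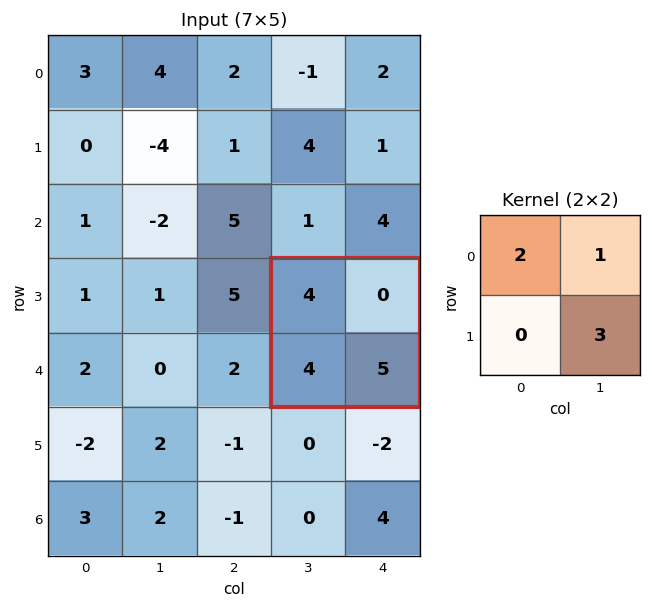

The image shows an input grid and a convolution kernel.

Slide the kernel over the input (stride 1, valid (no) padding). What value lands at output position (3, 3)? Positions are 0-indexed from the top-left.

23

The receptive field on the input at this output position is [4 0 / 4 5]. Elementwise product with the kernel and sum: 4·2 + 0·1 + 5·3.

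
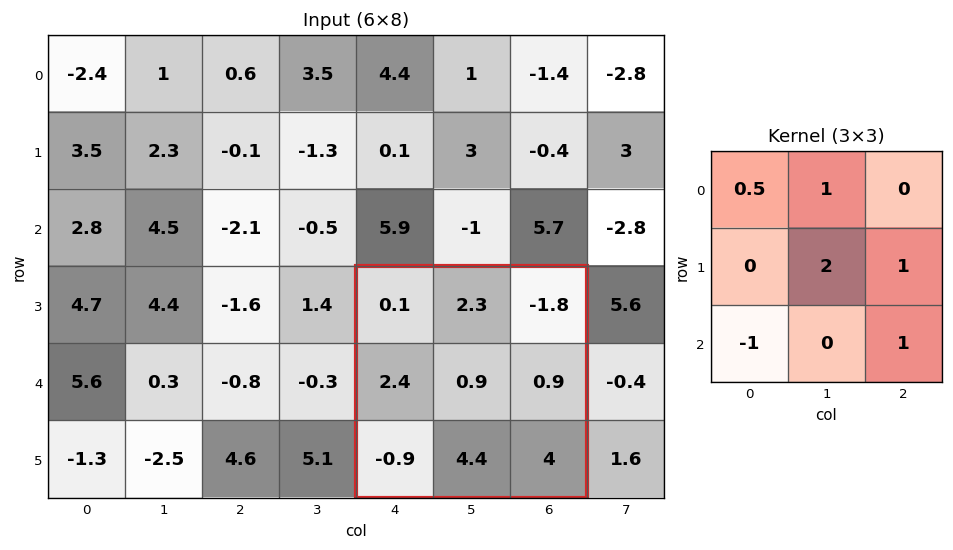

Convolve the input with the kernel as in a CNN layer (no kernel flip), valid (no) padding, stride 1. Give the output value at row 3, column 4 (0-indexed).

9.95

The receptive field on the input at this output position is [0.1 2.3 -1.8 / 2.4 0.9 0.9 / -0.9 4.4 4]. Elementwise product with the kernel and sum: 0.1·0.5 + 2.3·1 + 0.9·2 + 0.9·1 + -0.9·-1 + 4·1.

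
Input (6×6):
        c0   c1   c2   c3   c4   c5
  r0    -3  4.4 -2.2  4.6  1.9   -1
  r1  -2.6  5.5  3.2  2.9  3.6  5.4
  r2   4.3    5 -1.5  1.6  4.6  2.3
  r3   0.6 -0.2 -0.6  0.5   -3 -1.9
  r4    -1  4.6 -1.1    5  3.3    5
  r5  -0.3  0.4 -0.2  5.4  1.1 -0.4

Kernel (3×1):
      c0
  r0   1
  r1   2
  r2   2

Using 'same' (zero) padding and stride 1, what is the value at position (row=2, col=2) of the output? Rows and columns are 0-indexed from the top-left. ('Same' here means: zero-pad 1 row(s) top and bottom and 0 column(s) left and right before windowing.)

-1

The receptive field on the zero-padded input at this output position is [3.2 / -1.5 / -0.6]. Elementwise product with the kernel and sum: 3.2·1 + -1.5·2 + -0.6·2.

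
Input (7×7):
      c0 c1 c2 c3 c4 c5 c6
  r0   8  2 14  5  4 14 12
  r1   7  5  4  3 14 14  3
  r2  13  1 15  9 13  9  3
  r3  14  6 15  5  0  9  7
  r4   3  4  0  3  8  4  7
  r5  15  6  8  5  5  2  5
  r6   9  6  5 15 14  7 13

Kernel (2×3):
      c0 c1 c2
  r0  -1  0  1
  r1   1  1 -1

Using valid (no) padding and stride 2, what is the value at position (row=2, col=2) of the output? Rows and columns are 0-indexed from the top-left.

The receptive field on the input at this output position is [8 4 7 / 5 2 5]. Elementwise product with the kernel and sum: 8·-1 + 7·1 + 5·1 + 2·1 + 5·-1.

1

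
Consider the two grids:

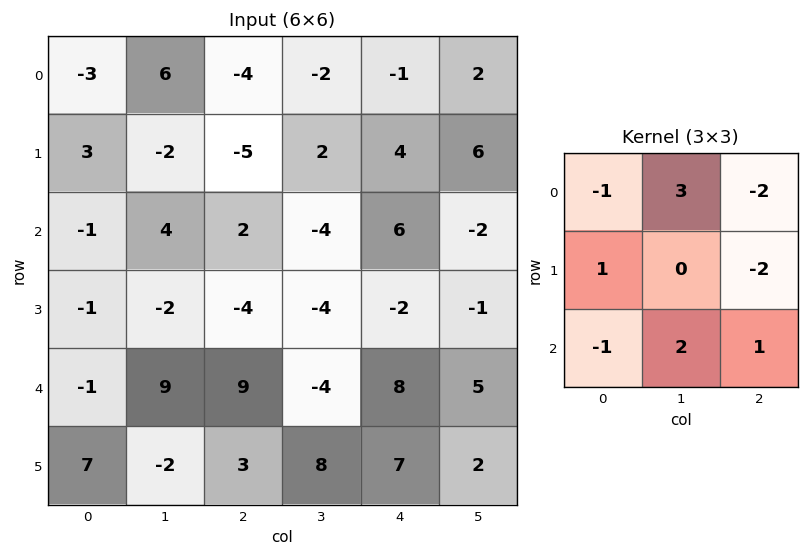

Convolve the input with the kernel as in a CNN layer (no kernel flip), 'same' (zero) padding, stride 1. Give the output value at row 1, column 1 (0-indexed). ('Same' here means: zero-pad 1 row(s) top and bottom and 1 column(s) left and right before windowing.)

The receptive field on the zero-padded input at this output position is [-3 6 -4 / 3 -2 -5 / -1 4 2]. Elementwise product with the kernel and sum: -3·-1 + 6·3 + -4·-2 + 3·1 + -5·-2 + -1·-1 + 4·2 + 2·1.

53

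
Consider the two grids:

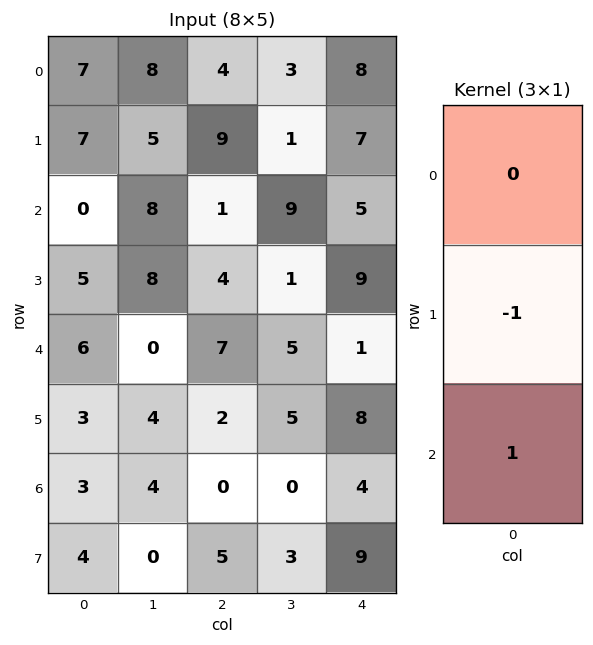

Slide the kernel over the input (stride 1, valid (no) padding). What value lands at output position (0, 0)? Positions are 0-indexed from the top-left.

The receptive field on the input at this output position is [7 / 7 / 0]. Elementwise product with the kernel and sum: 7·-1 + 0·1.

-7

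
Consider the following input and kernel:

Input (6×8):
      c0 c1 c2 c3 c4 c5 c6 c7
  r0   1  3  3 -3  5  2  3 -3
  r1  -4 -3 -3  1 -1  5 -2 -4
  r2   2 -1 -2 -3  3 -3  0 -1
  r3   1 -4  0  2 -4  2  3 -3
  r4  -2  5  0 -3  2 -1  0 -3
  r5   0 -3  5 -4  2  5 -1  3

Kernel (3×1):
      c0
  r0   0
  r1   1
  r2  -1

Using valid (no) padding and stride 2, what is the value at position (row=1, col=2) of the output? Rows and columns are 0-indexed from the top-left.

The receptive field on the input at this output position is [3 / -4 / 2]. Elementwise product with the kernel and sum: -4·1 + 2·-1.

-6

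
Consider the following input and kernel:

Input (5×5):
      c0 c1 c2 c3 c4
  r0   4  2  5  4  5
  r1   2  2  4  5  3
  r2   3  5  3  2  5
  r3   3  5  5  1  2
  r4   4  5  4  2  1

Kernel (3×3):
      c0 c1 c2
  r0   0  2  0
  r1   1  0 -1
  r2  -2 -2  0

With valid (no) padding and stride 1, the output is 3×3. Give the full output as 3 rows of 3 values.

Output[0,0]: The receptive field on the input at this output position is [4 2 5 / 2 2 4 / 3 5 3]. Elementwise product with the kernel and sum: 2·2 + 2·1 + 4·-1 + 3·-2 + 5·-2.
Output[0,1]: The receptive field on the input at this output position is [2 5 4 / 2 4 5 / 5 3 2]. Elementwise product with the kernel and sum: 5·2 + 2·1 + 5·-1 + 5·-2 + 3·-2.

-14 -9 -1
-12 -9 -4
-10 -8 -5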